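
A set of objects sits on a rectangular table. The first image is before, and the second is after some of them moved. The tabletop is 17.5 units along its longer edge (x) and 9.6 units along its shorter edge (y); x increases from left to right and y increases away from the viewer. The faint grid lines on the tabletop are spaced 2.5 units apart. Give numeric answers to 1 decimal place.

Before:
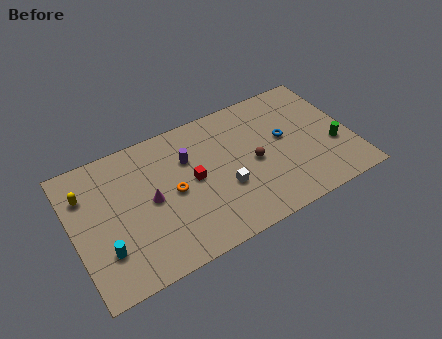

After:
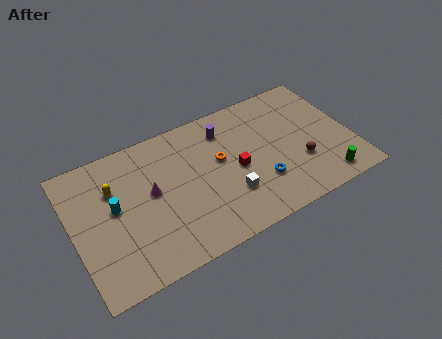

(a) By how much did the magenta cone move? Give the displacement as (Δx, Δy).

(0.1, 0.5)

The magenta cone was at about (4.8, 4.8) and moved to about (4.9, 5.3).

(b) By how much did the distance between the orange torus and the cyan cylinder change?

+1.8

Before: roughly 4.9 units apart; after: 6.7. That's 1.8 units further apart.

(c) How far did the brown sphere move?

3.1

The brown sphere moved from about (11.3, 4.5) to (14.1, 3.2), a distance of √(2.8² + 1.3²) ≈ 3.1.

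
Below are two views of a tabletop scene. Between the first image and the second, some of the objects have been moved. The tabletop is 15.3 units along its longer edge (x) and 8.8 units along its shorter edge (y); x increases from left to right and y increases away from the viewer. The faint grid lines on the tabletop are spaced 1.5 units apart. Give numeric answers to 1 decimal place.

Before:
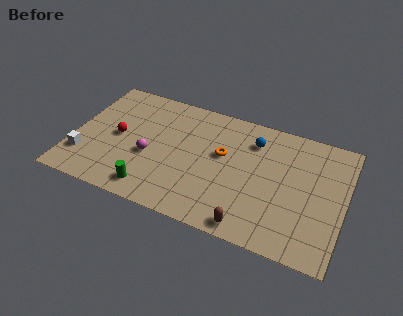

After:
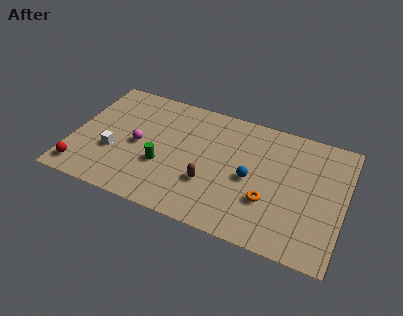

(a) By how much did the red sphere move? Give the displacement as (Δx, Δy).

(-1.7, -3.1)

The red sphere started near (2.5, 4.4) and ended near (0.8, 1.3).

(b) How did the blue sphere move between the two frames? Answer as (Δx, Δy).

(0.1, -2.7)

The blue sphere started near (10.0, 6.8) and ended near (10.1, 4.1).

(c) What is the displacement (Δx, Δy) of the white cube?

(1.6, 0.9)

The white cube started near (0.8, 2.3) and ended near (2.4, 3.2).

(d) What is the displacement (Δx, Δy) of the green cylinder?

(0.4, 1.9)

The green cylinder was at about (4.8, 1.3) and moved to about (5.2, 3.2).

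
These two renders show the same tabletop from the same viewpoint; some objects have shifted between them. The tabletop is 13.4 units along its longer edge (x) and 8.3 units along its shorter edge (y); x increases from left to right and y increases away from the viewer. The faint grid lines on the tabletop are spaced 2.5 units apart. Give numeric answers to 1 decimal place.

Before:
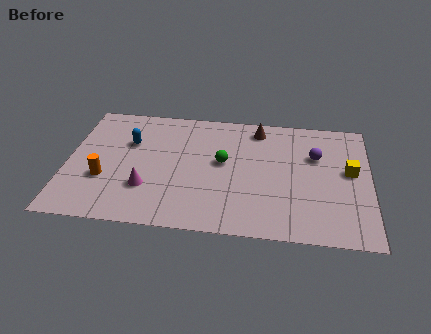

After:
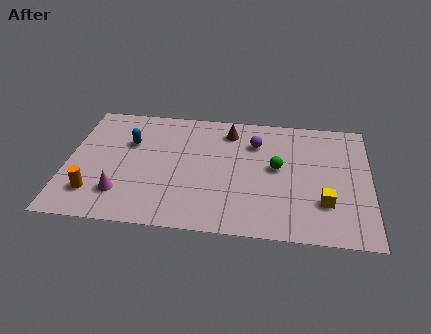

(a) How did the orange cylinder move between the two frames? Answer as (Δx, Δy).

(-0.4, -1.0)

From the two frames, the orange cylinder sits at roughly (1.7, 2.9) before and (1.3, 1.9) after.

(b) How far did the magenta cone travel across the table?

1.2

From (3.6, 2.5) to (2.5, 2.0), the magenta cone covered √(1.1² + 0.5²) ≈ 1.2 units.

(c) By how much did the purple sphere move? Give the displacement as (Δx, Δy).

(-2.7, 0.6)

The purple sphere was at about (11.0, 5.5) and moved to about (8.3, 6.1).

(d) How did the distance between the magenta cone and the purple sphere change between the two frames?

-0.9

They were about 8.0 units apart before and 7.1 after — 0.9 units closer together.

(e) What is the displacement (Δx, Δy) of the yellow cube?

(-1.1, -2.2)

The yellow cube was at about (12.5, 4.6) and moved to about (11.4, 2.4).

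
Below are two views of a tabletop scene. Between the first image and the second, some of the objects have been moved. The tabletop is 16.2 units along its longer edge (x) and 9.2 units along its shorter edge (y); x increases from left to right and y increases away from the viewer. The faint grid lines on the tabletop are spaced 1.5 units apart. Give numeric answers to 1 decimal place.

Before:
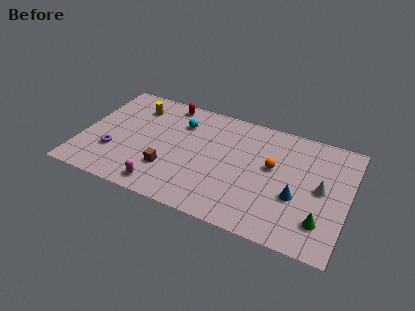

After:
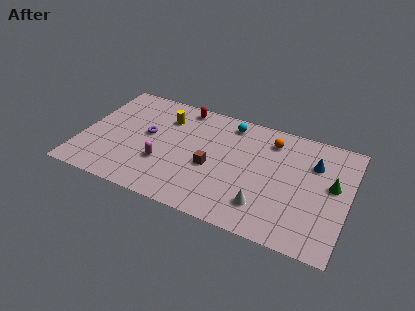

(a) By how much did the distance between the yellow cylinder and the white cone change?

-3.8

The distance was about 12.0 in the first image and 8.2 in the second, so they moved 3.8 units closer together.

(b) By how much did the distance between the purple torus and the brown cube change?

+0.9

The distance was about 3.4 in the first image and 4.3 in the second, so they moved 0.9 units further apart.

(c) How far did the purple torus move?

2.8

The purple torus moved from about (2.1, 2.9) to (3.9, 5.1), a distance of √(1.8² + 2.2²) ≈ 2.8.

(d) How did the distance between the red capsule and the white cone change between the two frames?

-2.1

They were about 10.4 units apart before and 8.3 after — 2.1 units closer together.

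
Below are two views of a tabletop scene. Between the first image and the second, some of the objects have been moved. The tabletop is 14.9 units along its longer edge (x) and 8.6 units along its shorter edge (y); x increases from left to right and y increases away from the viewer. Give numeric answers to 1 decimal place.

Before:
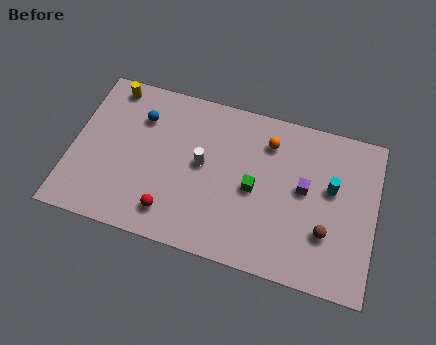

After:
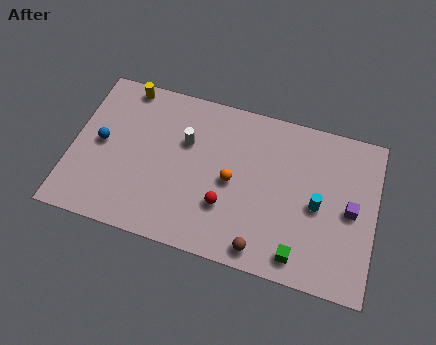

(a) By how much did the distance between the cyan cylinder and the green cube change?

-1.0

They were about 3.9 units apart before and 2.9 after — 1.0 units closer together.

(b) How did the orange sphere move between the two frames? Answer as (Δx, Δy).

(-1.6, -2.6)

The orange sphere started near (9.5, 6.7) and ended near (7.9, 4.1).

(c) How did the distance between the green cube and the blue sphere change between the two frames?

+4.3

Before: roughly 6.2 units apart; after: 10.5. That's 4.3 units further apart.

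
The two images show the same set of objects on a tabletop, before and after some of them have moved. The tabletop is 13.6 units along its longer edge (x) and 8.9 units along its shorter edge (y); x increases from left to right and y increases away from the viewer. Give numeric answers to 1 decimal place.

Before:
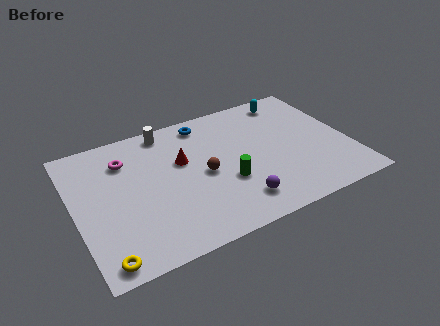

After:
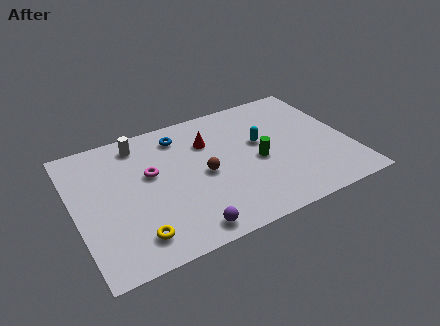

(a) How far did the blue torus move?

1.4

The blue torus was near (6.8, 7.7) before and (5.5, 7.3) after, so it travelled √(1.3² + 0.4²) ≈ 1.4 units.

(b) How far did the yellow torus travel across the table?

1.7

The yellow torus moved from about (1.0, 0.9) to (2.6, 1.6), a distance of √(1.6² + 0.7²) ≈ 1.7.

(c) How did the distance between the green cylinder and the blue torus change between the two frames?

+0.3

Before: roughly 4.5 units apart; after: 4.8. That's 0.3 units further apart.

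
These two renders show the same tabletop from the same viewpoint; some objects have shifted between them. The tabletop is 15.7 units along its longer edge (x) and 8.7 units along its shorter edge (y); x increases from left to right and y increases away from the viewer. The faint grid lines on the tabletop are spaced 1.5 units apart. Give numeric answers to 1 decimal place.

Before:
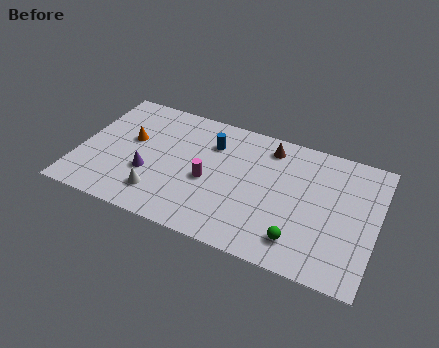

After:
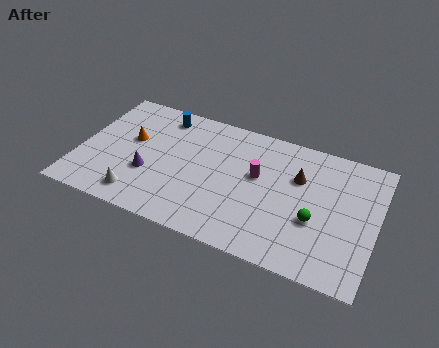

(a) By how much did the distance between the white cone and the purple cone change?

+0.3

Before: roughly 1.4 units apart; after: 1.7. That's 0.3 units further apart.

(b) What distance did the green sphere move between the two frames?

1.7

From (11.9, 1.7) to (12.6, 3.3), the green sphere covered √(0.7² + 1.6²) ≈ 1.7 units.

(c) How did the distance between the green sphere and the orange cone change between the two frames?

+0.3

Before: roughly 9.9 units apart; after: 10.2. That's 0.3 units further apart.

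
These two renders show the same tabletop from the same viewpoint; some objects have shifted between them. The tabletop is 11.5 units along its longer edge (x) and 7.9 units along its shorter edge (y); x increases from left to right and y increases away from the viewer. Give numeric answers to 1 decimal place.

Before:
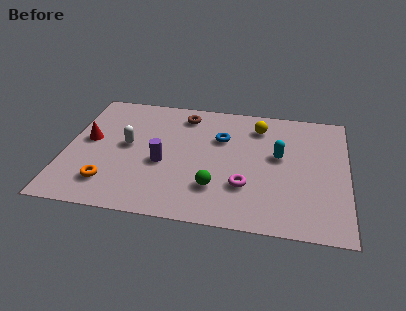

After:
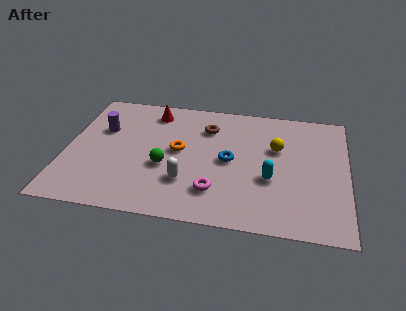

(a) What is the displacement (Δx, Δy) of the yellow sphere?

(0.8, -1.3)

The yellow sphere started near (7.8, 6.3) and ended near (8.6, 5.0).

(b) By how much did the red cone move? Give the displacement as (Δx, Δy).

(2.5, 2.3)

The red cone started near (0.9, 4.3) and ended near (3.4, 6.6).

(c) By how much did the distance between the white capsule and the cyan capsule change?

-2.7

The distance was about 6.2 in the first image and 3.5 in the second, so they moved 2.7 units closer together.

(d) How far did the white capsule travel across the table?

3.1

From (2.5, 4.2) to (5.0, 2.3), the white capsule covered √(2.5² + 1.9²) ≈ 3.1 units.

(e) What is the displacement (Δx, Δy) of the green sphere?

(-2.1, 1.0)

From the two frames, the green sphere sits at roughly (6.2, 2.1) before and (4.1, 3.1) after.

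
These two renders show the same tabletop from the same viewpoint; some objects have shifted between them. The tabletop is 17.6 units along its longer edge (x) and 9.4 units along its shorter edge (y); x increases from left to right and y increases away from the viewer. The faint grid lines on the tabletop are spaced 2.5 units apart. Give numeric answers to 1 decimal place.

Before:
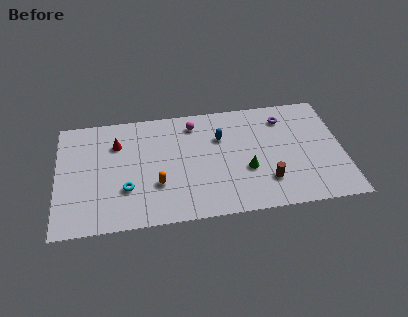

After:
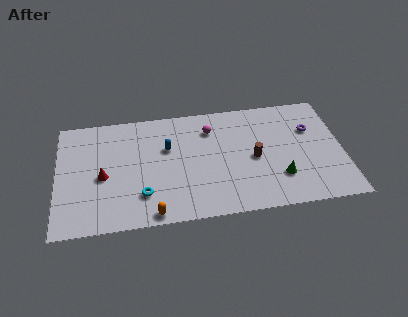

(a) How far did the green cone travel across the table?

2.2

From (11.6, 3.5) to (13.6, 2.6), the green cone covered √(2.0² + 0.9²) ≈ 2.2 units.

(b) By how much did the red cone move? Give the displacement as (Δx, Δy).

(-0.9, -2.6)

The red cone started near (3.7, 6.8) and ended near (2.8, 4.2).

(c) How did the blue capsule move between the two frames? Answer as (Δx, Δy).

(-3.3, -0.4)

The blue capsule was at about (10.1, 6.4) and moved to about (6.8, 6.0).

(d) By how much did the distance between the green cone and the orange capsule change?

+2.5

The distance was about 5.5 in the first image and 8.0 in the second, so they moved 2.5 units further apart.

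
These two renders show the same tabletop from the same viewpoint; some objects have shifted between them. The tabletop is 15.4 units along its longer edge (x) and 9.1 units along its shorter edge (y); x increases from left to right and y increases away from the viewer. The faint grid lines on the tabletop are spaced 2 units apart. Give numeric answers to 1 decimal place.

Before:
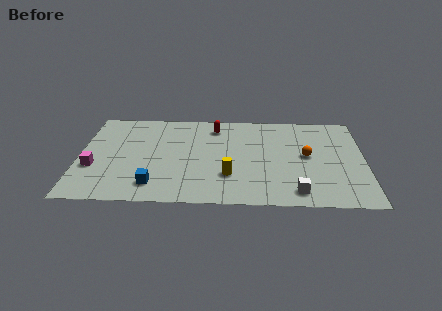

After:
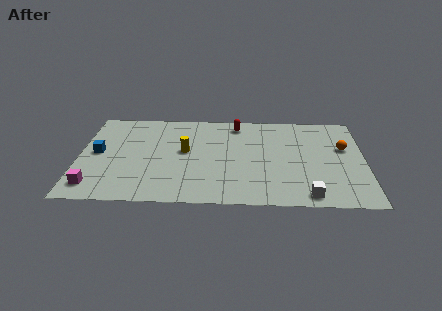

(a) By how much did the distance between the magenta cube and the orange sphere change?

+2.4

They were about 11.6 units apart before and 14.0 after — 2.4 units further apart.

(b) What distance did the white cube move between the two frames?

0.7

The white cube moved from about (11.7, 1.3) to (12.3, 1.0), a distance of √(0.6² + 0.3²) ≈ 0.7.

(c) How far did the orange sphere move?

2.2

The orange sphere moved from about (12.3, 4.8) to (14.3, 5.6), a distance of √(2.0² + 0.8²) ≈ 2.2.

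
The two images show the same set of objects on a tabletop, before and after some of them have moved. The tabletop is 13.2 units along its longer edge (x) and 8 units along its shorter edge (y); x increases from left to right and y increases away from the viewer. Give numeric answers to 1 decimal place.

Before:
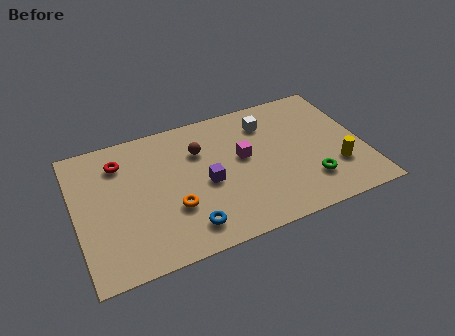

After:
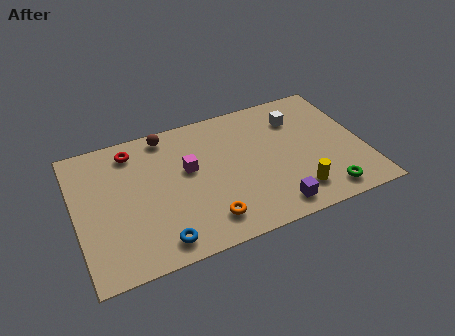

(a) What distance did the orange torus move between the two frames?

1.8

The orange torus was near (4.3, 2.7) before and (5.7, 1.5) after, so it travelled √(1.4² + 1.2²) ≈ 1.8 units.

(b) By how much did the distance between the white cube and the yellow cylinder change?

-0.3

Before: roughly 4.7 units apart; after: 4.4. That's 0.3 units closer together.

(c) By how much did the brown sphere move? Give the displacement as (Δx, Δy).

(-1.4, 1.5)

The brown sphere started near (5.8, 5.6) and ended near (4.4, 7.1).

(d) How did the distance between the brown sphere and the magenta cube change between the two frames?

+0.3

Before: roughly 2.2 units apart; after: 2.5. That's 0.3 units further apart.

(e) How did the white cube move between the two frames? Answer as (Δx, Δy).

(1.4, -0.2)

The white cube started near (9.0, 6.2) and ended near (10.4, 6.0).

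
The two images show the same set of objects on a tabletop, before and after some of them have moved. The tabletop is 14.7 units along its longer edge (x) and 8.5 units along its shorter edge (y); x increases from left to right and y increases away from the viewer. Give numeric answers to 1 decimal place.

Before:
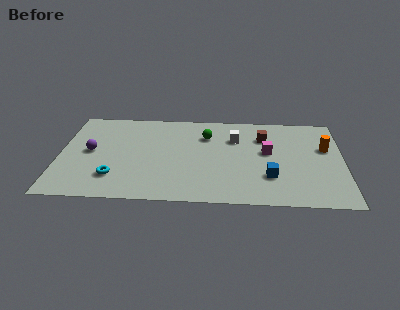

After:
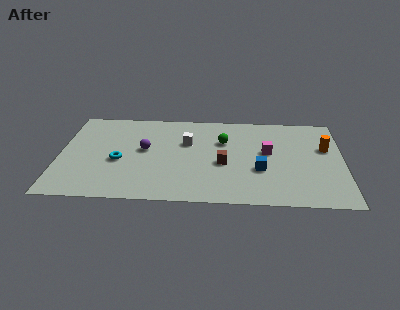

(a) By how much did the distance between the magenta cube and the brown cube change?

+1.2

They were about 1.4 units apart before and 2.6 after — 1.2 units further apart.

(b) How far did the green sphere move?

1.0

From (7.6, 6.2) to (8.5, 5.7), the green sphere covered √(0.9² + 0.5²) ≈ 1.0 units.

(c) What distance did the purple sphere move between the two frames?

2.8

From (1.6, 4.4) to (4.4, 4.7), the purple sphere covered √(2.8² + 0.3²) ≈ 2.8 units.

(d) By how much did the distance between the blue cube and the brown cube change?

-1.7

Before: roughly 3.7 units apart; after: 2.0. That's 1.7 units closer together.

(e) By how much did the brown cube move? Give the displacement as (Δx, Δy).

(-2.1, -2.6)

The brown cube started near (10.6, 6.2) and ended near (8.5, 3.6).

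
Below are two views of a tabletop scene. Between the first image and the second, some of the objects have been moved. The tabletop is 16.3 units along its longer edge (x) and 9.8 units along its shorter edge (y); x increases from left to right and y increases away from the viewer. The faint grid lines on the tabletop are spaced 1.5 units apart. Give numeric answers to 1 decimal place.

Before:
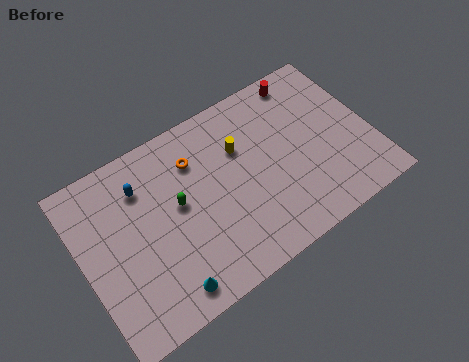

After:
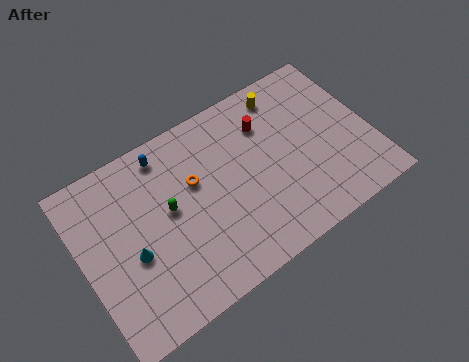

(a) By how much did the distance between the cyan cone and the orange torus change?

-2.2

The distance was about 6.6 in the first image and 4.4 in the second, so they moved 2.2 units closer together.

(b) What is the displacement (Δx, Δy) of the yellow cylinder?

(2.9, 1.8)

The yellow cylinder started near (9.2, 6.6) and ended near (12.1, 8.4).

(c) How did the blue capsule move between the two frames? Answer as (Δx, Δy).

(1.5, 1.1)

From the two frames, the blue capsule sits at roughly (3.7, 7.4) before and (5.2, 8.5) after.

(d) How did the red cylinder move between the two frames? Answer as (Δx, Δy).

(-2.5, -1.5)

The red cylinder started near (13.3, 8.7) and ended near (10.8, 7.2).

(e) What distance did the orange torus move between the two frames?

1.2

The orange torus was near (6.7, 7.3) before and (6.5, 6.1) after, so it travelled √(0.2² + 1.2²) ≈ 1.2 units.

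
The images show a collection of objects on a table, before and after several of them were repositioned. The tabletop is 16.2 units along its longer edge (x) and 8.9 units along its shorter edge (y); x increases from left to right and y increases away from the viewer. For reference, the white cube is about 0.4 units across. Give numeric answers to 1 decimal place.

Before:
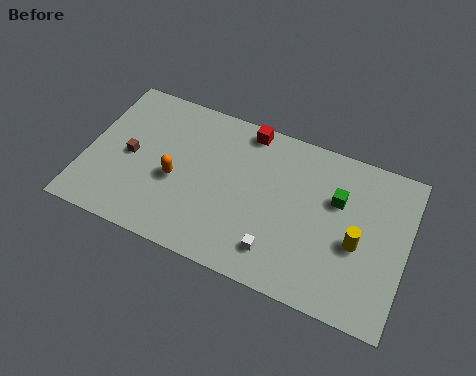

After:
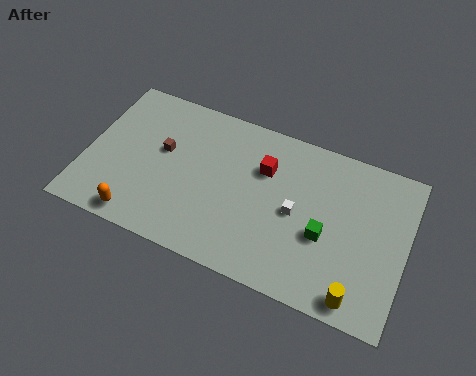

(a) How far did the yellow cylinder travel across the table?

2.8

The yellow cylinder moved from about (13.8, 3.8) to (14.1, 1.0), a distance of √(0.3² + 2.8²) ≈ 2.8.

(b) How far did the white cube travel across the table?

2.6

From (10.0, 1.8) to (10.7, 4.3), the white cube covered √(0.7² + 2.5²) ≈ 2.6 units.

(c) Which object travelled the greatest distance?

the orange capsule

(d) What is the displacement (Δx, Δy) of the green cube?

(-0.4, -2.2)

From the two frames, the green cube sits at roughly (12.6, 5.8) before and (12.2, 3.6) after.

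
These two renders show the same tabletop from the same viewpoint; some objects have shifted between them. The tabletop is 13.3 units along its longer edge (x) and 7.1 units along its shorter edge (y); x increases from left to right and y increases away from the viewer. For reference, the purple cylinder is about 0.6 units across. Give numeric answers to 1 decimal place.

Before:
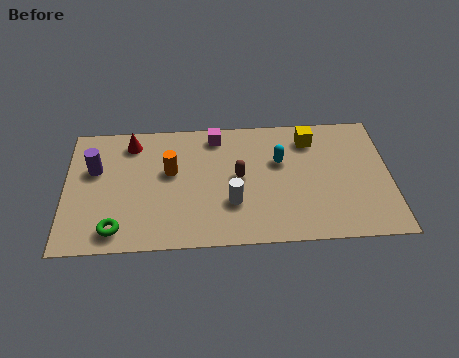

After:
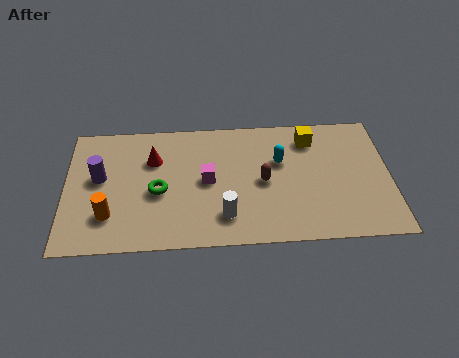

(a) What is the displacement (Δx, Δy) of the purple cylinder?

(0.2, -0.5)

From the two frames, the purple cylinder sits at roughly (1.2, 4.5) before and (1.4, 4.0) after.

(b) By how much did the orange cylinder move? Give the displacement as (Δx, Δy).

(-2.5, -2.3)

The orange cylinder started near (4.3, 4.2) and ended near (1.8, 1.9).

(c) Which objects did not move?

the cyan capsule and the yellow cube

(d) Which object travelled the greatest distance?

the orange cylinder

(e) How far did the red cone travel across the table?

1.3

From (2.7, 5.9) to (3.6, 4.9), the red cone covered √(0.9² + 1.0²) ≈ 1.3 units.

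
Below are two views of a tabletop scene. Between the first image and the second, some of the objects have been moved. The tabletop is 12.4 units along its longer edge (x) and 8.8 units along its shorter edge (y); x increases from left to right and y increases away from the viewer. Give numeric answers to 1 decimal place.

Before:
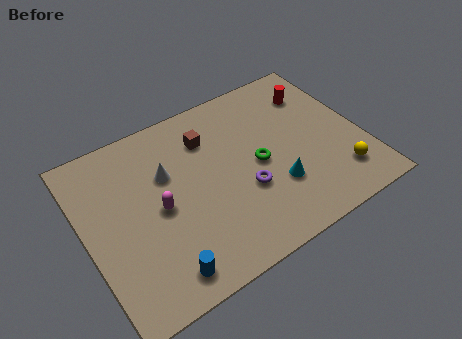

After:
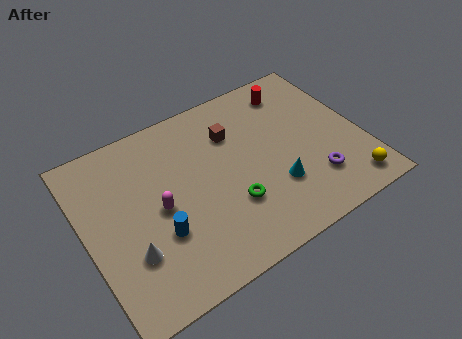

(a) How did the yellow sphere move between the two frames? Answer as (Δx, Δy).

(0.3, -0.7)

The yellow sphere started near (11.0, 1.9) and ended near (11.3, 1.2).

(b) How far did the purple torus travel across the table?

3.2

The purple torus was near (6.9, 3.2) before and (9.9, 2.2) after, so it travelled √(3.0² + 1.0²) ≈ 3.2 units.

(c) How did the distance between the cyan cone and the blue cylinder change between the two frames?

-0.4

The distance was about 5.6 in the first image and 5.2 in the second, so they moved 0.4 units closer together.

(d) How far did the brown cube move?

1.1

From (5.8, 6.6) to (6.9, 6.3), the brown cube covered √(1.1² + 0.3²) ≈ 1.1 units.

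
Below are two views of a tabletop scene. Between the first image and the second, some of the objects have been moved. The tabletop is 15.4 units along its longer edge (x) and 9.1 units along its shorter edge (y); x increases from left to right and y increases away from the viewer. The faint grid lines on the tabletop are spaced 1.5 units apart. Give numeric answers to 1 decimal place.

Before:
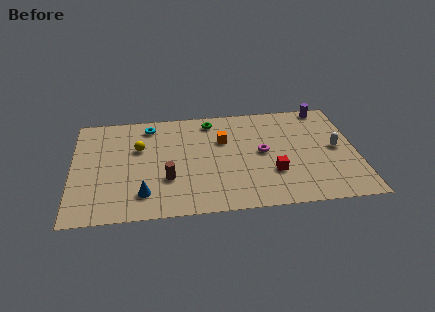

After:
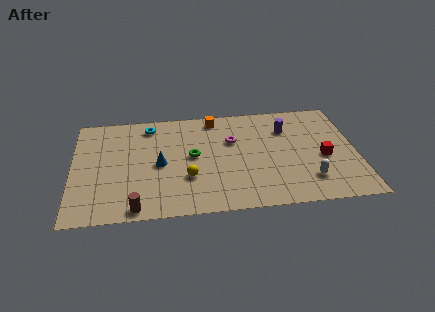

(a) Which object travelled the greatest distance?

the yellow sphere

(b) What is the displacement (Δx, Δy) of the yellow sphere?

(2.6, -2.8)

The yellow sphere started near (3.6, 5.8) and ended near (6.2, 3.0).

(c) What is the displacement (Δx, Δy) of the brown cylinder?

(-1.7, -2.2)

From the two frames, the brown cylinder sits at roughly (5.1, 3.0) before and (3.4, 0.8) after.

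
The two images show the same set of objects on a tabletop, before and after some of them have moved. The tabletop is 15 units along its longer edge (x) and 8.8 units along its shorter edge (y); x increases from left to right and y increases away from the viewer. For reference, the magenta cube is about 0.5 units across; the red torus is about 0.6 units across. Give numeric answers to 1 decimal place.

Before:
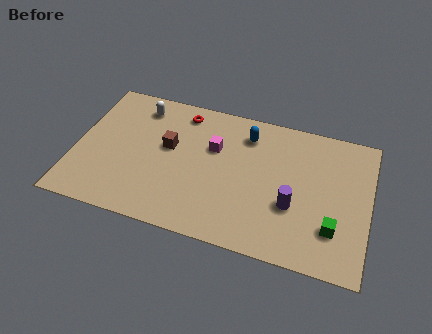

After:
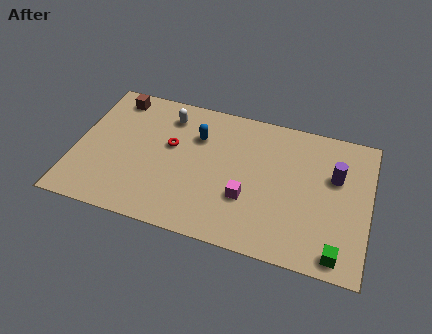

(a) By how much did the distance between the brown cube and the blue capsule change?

+0.3

The distance was about 4.3 in the first image and 4.6 in the second, so they moved 0.3 units further apart.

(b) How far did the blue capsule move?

2.6

From (8.6, 7.0) to (6.1, 6.2), the blue capsule covered √(2.5² + 0.8²) ≈ 2.6 units.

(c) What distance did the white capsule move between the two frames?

1.5

The white capsule moved from about (3.0, 7.3) to (4.5, 7.1), a distance of √(1.5² + 0.2²) ≈ 1.5.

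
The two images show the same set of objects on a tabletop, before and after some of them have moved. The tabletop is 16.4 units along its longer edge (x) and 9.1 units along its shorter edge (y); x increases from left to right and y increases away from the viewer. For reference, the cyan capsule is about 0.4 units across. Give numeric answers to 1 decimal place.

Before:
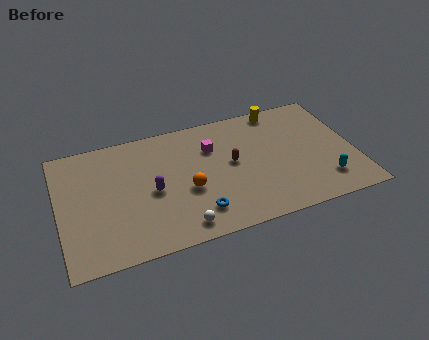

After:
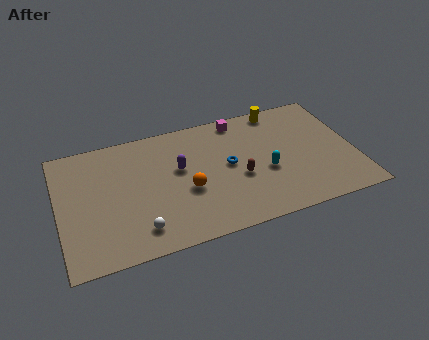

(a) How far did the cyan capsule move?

3.5

From (14.5, 2.0) to (11.4, 3.7), the cyan capsule covered √(3.1² + 1.7²) ≈ 3.5 units.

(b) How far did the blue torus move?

3.5

The blue torus moved from about (7.4, 1.9) to (9.4, 4.8), a distance of √(2.0² + 2.9²) ≈ 3.5.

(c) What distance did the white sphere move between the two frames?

2.3

The white sphere moved from about (6.4, 1.2) to (4.2, 1.7), a distance of √(2.2² + 0.5²) ≈ 2.3.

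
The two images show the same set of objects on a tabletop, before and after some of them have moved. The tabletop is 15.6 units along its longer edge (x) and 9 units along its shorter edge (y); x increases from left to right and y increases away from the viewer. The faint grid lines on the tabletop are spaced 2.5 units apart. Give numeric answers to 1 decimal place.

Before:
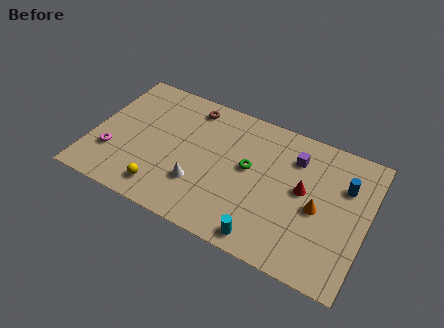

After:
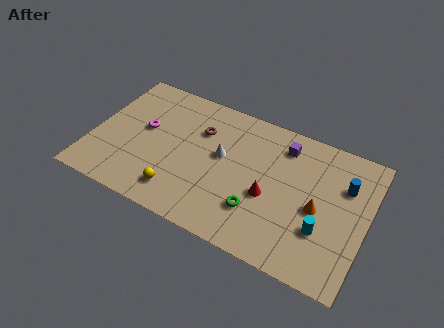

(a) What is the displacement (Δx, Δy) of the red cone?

(-1.8, -1.2)

From the two frames, the red cone sits at roughly (12.0, 4.9) before and (10.2, 3.7) after.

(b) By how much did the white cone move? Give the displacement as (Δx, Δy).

(1.0, 2.4)

From the two frames, the white cone sits at roughly (6.3, 2.7) before and (7.3, 5.1) after.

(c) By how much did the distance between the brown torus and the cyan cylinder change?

-0.3

They were about 8.4 units apart before and 8.1 after — 0.3 units closer together.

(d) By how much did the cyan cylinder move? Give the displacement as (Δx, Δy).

(3.0, 1.9)

From the two frames, the cyan cylinder sits at roughly (10.3, 1.0) before and (13.3, 2.9) after.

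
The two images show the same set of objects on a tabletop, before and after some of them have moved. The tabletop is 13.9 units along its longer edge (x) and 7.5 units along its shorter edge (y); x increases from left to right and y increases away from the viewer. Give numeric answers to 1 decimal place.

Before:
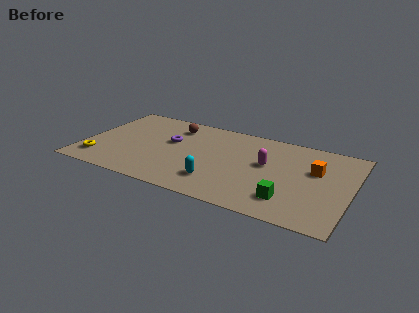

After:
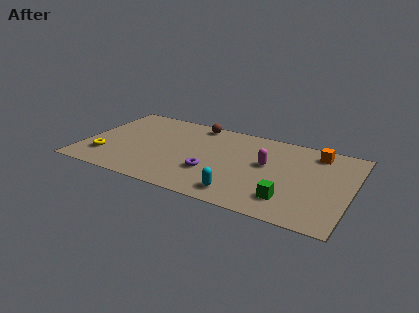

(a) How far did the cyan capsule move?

1.4

The cyan capsule moved from about (7.2, 1.8) to (8.5, 1.2), a distance of √(1.3² + 0.6²) ≈ 1.4.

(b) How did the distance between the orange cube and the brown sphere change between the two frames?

-1.3

Before: roughly 7.7 units apart; after: 6.4. That's 1.3 units closer together.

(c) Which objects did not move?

the magenta capsule and the green cube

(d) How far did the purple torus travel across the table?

3.1

The purple torus was near (4.4, 4.5) before and (6.8, 2.5) after, so it travelled √(2.4² + 2.0²) ≈ 3.1 units.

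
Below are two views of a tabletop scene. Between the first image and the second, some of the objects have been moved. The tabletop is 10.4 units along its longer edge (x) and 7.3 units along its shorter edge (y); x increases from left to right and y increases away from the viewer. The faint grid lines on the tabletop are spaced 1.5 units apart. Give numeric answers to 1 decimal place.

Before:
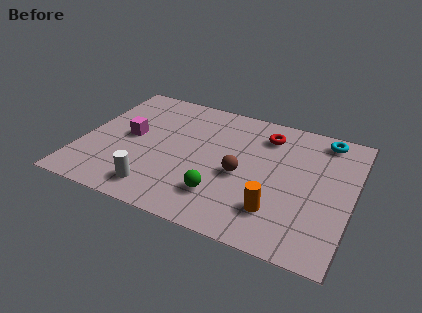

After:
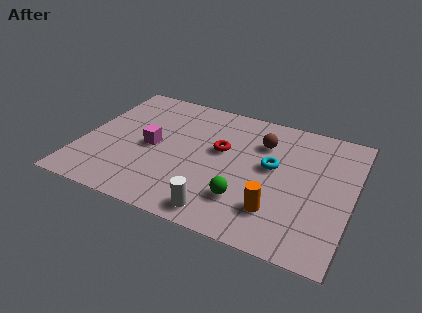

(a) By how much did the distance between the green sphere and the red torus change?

-1.5

They were about 4.2 units apart before and 2.7 after — 1.5 units closer together.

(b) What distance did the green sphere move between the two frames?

0.9

The green sphere moved from about (5.6, 1.8) to (6.5, 1.9), a distance of √(0.9² + 0.1²) ≈ 0.9.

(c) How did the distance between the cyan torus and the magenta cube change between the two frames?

-3.1

Before: roughly 7.7 units apart; after: 4.6. That's 3.1 units closer together.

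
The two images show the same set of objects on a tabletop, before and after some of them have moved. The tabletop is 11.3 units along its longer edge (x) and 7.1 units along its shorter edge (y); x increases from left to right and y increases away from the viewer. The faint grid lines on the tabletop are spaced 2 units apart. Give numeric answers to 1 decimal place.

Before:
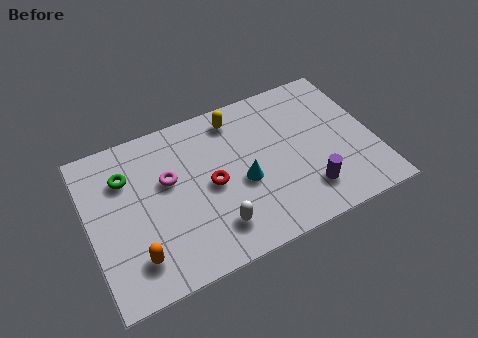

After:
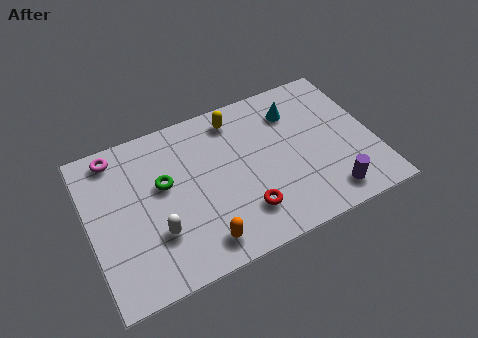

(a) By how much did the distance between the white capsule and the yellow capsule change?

+0.5

The distance was about 4.7 in the first image and 5.2 in the second, so they moved 0.5 units further apart.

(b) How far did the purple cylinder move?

0.9

The purple cylinder moved from about (8.4, 1.6) to (9.2, 1.1), a distance of √(0.8² + 0.5²) ≈ 0.9.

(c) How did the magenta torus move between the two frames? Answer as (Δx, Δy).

(-1.9, 1.9)

The magenta torus was at about (3.2, 4.3) and moved to about (1.3, 6.2).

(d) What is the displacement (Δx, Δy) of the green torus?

(1.4, -0.9)

The green torus started near (1.6, 5.1) and ended near (3.0, 4.2).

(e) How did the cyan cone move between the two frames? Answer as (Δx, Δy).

(2.4, 2.4)

From the two frames, the cyan cone sits at roughly (6.0, 3.0) before and (8.4, 5.4) after.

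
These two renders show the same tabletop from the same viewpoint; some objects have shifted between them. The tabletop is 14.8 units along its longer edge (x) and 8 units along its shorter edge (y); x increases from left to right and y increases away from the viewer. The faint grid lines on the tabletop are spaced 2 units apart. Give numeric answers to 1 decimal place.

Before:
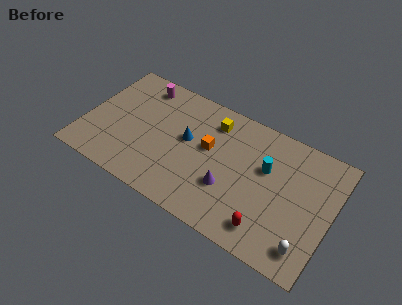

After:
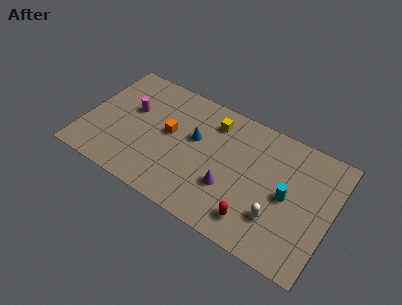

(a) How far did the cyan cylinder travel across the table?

1.8

The cyan cylinder was near (10.8, 5.0) before and (12.2, 3.9) after, so it travelled √(1.4² + 1.1²) ≈ 1.8 units.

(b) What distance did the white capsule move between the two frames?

2.1

From (13.7, 1.4) to (11.8, 2.3), the white capsule covered √(1.9² + 0.9²) ≈ 2.1 units.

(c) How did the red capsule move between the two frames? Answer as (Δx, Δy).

(-0.8, 0.1)

The red capsule started near (11.4, 1.4) and ended near (10.6, 1.5).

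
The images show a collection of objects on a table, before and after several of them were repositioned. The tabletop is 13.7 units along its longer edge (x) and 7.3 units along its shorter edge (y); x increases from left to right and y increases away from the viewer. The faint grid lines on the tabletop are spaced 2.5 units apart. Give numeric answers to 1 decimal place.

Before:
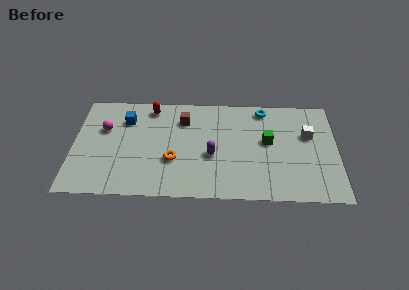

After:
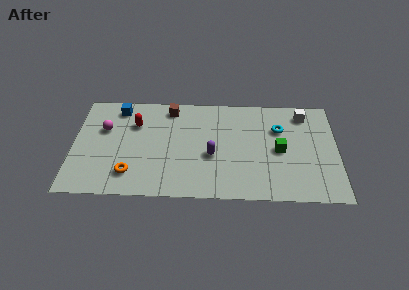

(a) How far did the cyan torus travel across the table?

1.6

The cyan torus was near (9.9, 6.4) before and (10.7, 5.0) after, so it travelled √(0.8² + 1.4²) ≈ 1.6 units.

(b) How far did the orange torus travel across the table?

2.4

From (5.2, 2.6) to (3.0, 1.6), the orange torus covered √(2.2² + 1.0²) ≈ 2.4 units.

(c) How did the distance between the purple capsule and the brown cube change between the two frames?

+1.1

The distance was about 2.9 in the first image and 4.0 in the second, so they moved 1.1 units further apart.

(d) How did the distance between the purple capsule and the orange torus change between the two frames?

+2.4

The distance was about 2.0 in the first image and 4.4 in the second, so they moved 2.4 units further apart.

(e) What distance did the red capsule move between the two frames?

1.4

From (4.0, 6.3) to (3.2, 5.1), the red capsule covered √(0.8² + 1.2²) ≈ 1.4 units.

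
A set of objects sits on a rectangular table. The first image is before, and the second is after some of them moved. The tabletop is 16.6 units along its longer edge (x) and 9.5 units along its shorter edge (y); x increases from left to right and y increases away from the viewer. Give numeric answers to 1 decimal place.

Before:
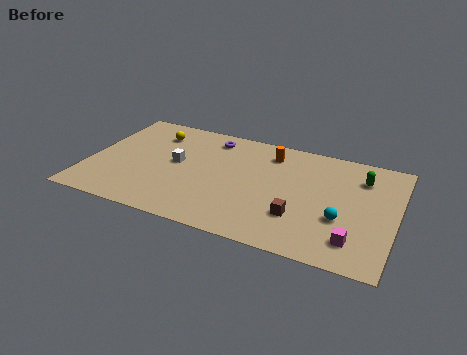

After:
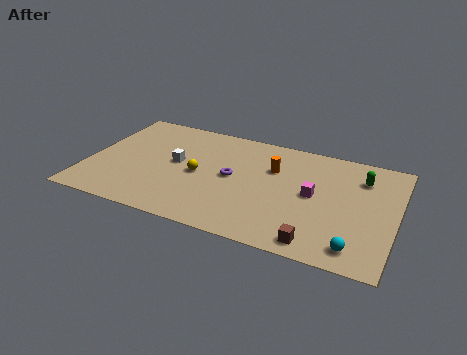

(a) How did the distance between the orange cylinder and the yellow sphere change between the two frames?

-2.1

Before: roughly 6.4 units apart; after: 4.3. That's 2.1 units closer together.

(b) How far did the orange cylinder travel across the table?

1.3

From (9.6, 7.7) to (9.9, 6.4), the orange cylinder covered √(0.3² + 1.3²) ≈ 1.3 units.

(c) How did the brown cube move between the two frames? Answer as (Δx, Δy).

(1.1, -1.7)

The brown cube was at about (11.6, 2.8) and moved to about (12.7, 1.1).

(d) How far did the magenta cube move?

3.8

From (14.6, 1.9) to (12.2, 4.9), the magenta cube covered √(2.4² + 3.0²) ≈ 3.8 units.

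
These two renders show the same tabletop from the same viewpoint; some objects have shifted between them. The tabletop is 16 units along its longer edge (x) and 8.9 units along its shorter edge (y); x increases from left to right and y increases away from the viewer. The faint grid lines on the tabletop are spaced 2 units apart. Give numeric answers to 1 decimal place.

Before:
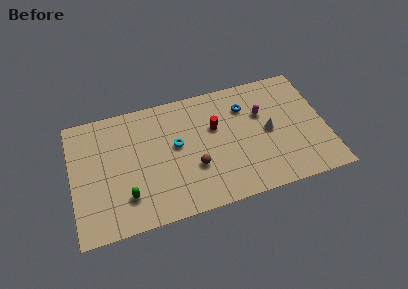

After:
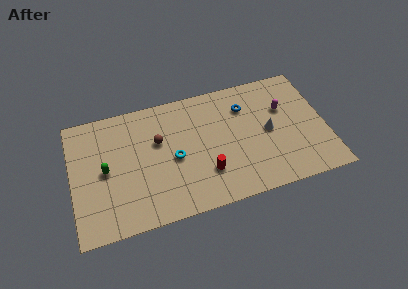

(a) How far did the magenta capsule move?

1.4

The magenta capsule moved from about (12.1, 5.8) to (13.5, 5.8), a distance of √(1.4² + 0.0²) ≈ 1.4.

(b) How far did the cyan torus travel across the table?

0.9

The cyan torus moved from about (6.6, 5.0) to (6.4, 4.1), a distance of √(0.2² + 0.9²) ≈ 0.9.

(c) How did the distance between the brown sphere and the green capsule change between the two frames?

-0.8

Before: roughly 4.4 units apart; after: 3.6. That's 0.8 units closer together.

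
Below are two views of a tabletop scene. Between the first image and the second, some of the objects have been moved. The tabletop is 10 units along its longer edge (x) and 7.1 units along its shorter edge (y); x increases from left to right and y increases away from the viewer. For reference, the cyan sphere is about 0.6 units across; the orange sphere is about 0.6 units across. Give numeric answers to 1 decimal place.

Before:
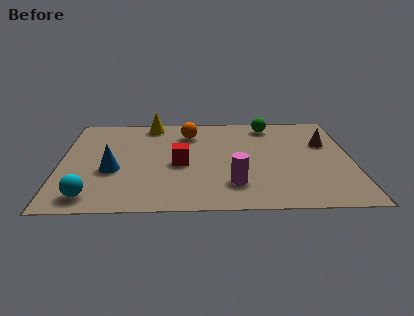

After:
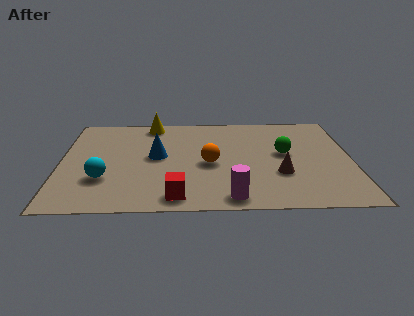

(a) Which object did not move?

the yellow cone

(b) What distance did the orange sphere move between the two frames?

2.4

The orange sphere was near (4.4, 5.5) before and (5.1, 3.2) after, so it travelled √(0.7² + 2.3²) ≈ 2.4 units.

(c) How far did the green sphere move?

2.3

The green sphere was near (7.2, 6.1) before and (7.7, 3.9) after, so it travelled √(0.5² + 2.2²) ≈ 2.3 units.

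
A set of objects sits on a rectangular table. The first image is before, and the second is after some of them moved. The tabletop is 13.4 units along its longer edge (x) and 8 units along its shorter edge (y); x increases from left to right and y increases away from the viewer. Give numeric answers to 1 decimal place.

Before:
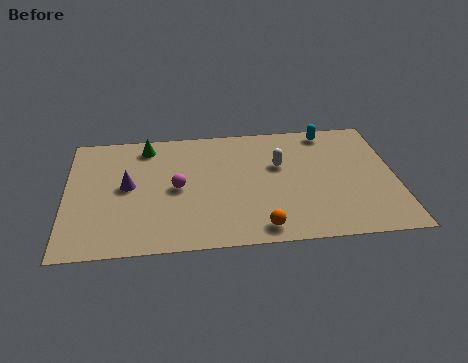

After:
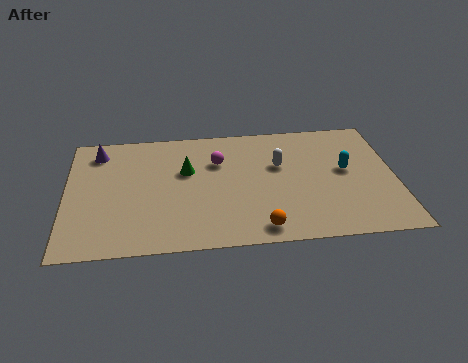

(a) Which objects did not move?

the white capsule and the orange sphere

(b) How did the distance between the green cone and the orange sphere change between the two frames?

-2.4

They were about 7.3 units apart before and 4.9 after — 2.4 units closer together.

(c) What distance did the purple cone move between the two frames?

2.7

The purple cone was near (2.5, 4.2) before and (1.3, 6.6) after, so it travelled √(1.2² + 2.4²) ≈ 2.7 units.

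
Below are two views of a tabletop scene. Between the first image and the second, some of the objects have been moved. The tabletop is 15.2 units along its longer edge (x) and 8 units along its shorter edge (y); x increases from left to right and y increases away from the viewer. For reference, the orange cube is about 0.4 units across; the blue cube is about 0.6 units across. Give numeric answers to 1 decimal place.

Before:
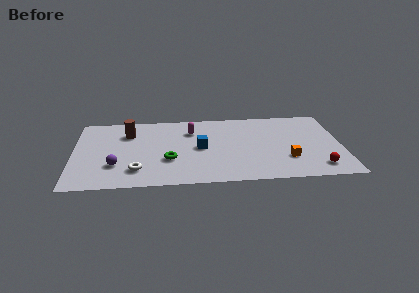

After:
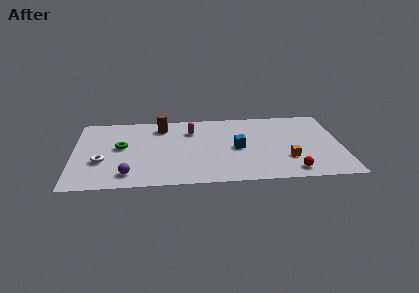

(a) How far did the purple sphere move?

1.2

From (2.4, 2.4) to (3.1, 1.4), the purple sphere covered √(0.7² + 1.0²) ≈ 1.2 units.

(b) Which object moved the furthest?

the green torus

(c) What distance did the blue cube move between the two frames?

2.1

The blue cube was near (7.2, 4.0) before and (9.3, 3.8) after, so it travelled √(2.1² + 0.2²) ≈ 2.1 units.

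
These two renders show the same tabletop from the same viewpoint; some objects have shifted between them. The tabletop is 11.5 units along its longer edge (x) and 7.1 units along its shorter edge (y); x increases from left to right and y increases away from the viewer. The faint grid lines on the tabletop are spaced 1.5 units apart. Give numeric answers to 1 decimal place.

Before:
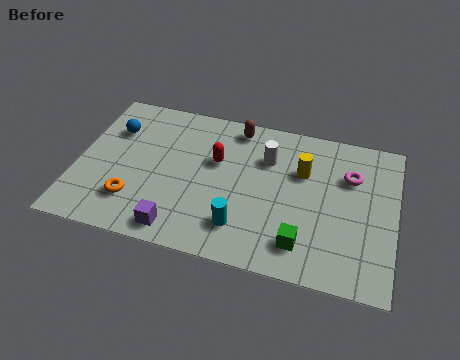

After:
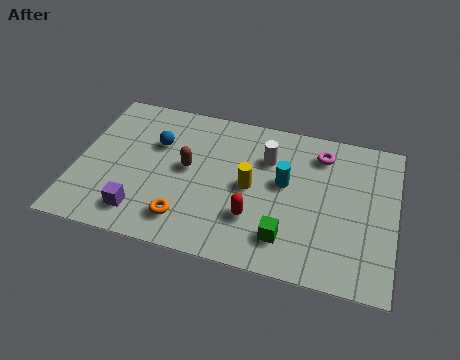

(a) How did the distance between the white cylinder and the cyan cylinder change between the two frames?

-2.3

They were about 3.5 units apart before and 1.2 after — 2.3 units closer together.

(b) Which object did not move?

the white cylinder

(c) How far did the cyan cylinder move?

2.8

From (6.1, 1.6) to (7.5, 4.0), the cyan cylinder covered √(1.4² + 2.4²) ≈ 2.8 units.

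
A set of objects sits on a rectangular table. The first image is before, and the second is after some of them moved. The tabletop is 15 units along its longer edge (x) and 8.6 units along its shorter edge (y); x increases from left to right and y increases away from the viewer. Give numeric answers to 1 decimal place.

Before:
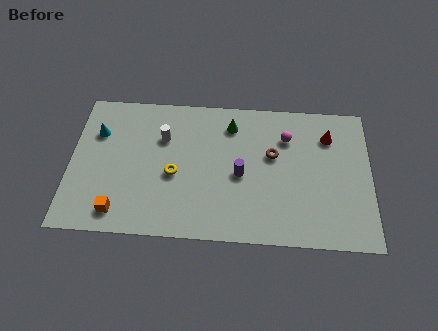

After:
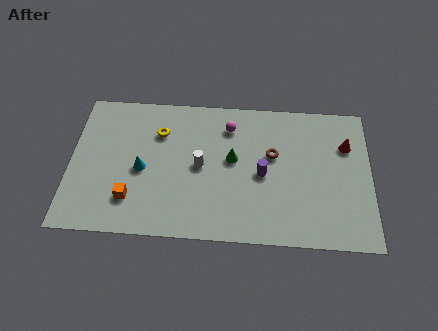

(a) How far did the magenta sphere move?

2.9

The magenta sphere moved from about (10.8, 6.3) to (7.9, 6.8), a distance of √(2.9² + 0.5²) ≈ 2.9.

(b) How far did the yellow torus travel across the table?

2.6

From (5.2, 3.7) to (4.4, 6.2), the yellow torus covered √(0.8² + 2.5²) ≈ 2.6 units.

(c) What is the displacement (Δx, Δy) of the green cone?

(0.1, -2.1)

The green cone started near (8.0, 6.9) and ended near (8.1, 4.8).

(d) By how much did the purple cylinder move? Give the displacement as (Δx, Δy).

(1.1, 0.1)

The purple cylinder started near (8.5, 3.9) and ended near (9.6, 4.0).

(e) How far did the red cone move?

1.0

From (12.9, 6.5) to (13.8, 6.0), the red cone covered √(0.9² + 0.5²) ≈ 1.0 units.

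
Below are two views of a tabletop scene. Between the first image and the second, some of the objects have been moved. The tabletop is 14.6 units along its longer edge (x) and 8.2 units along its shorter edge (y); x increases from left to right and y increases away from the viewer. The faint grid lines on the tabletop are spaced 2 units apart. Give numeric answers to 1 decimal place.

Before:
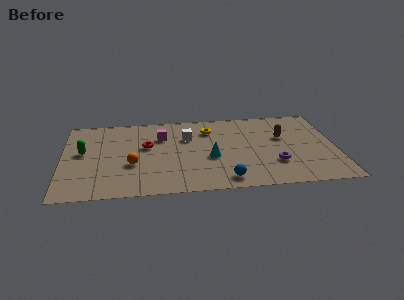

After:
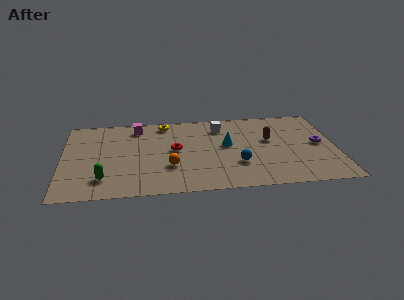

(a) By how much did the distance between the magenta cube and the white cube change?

+3.1

They were about 1.4 units apart before and 4.5 after — 3.1 units further apart.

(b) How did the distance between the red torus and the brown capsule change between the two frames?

-2.2

They were about 7.3 units apart before and 5.1 after — 2.2 units closer together.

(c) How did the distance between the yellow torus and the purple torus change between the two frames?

+3.6

The distance was about 5.1 in the first image and 8.7 in the second, so they moved 3.6 units further apart.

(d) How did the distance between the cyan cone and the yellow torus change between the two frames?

+1.3

Before: roughly 2.9 units apart; after: 4.2. That's 1.3 units further apart.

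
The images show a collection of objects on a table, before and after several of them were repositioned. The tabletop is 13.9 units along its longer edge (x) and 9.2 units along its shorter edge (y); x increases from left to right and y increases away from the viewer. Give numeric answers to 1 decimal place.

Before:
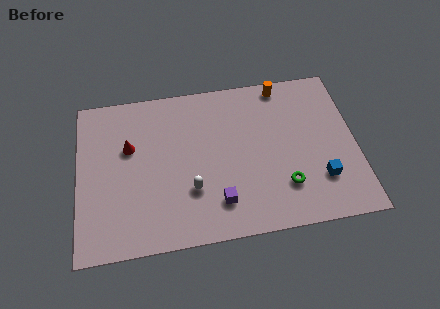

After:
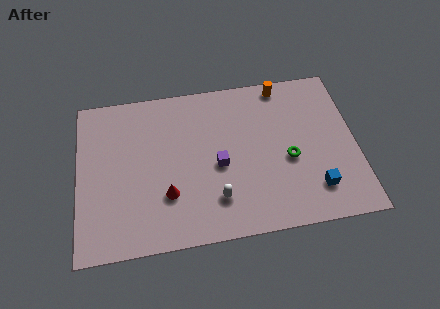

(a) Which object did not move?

the orange cylinder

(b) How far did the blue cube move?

0.6

From (12.0, 2.5) to (11.7, 2.0), the blue cube covered √(0.3² + 0.5²) ≈ 0.6 units.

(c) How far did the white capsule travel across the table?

1.4

From (5.6, 2.9) to (6.8, 2.2), the white capsule covered √(1.2² + 0.7²) ≈ 1.4 units.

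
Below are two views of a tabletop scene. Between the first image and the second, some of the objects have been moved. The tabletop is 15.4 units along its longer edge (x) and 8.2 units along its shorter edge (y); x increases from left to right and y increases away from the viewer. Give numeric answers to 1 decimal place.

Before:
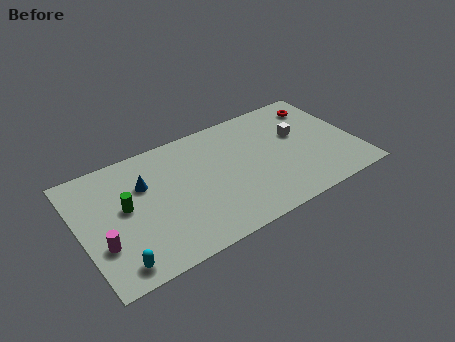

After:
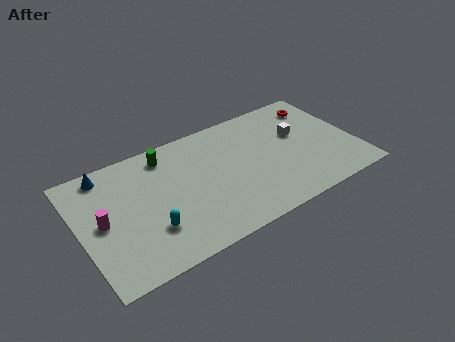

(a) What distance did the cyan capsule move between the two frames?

2.4

The cyan capsule moved from about (1.6, 1.1) to (3.6, 2.4), a distance of √(2.0² + 1.3²) ≈ 2.4.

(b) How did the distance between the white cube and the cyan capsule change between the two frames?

-2.3

They were about 11.5 units apart before and 9.2 after — 2.3 units closer together.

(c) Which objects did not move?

the white cube and the red torus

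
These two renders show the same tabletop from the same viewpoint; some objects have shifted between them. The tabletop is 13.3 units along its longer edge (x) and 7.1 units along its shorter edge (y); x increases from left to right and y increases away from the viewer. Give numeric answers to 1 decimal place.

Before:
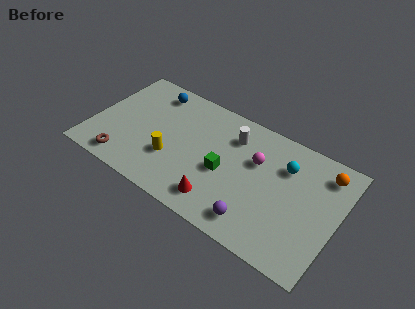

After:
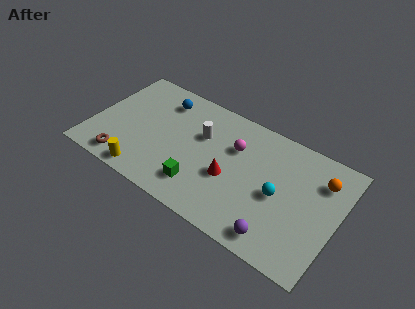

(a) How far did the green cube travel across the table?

1.9

The green cube moved from about (7.3, 3.1) to (6.2, 1.6), a distance of √(1.1² + 1.5²) ≈ 1.9.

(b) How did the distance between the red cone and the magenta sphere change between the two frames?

-1.7

Before: roughly 3.6 units apart; after: 1.9. That's 1.7 units closer together.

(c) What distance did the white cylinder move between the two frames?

1.8

The white cylinder was near (7.4, 5.4) before and (5.8, 4.6) after, so it travelled √(1.6² + 0.8²) ≈ 1.8 units.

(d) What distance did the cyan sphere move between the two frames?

1.8

The cyan sphere moved from about (10.3, 5.1) to (10.2, 3.3), a distance of √(0.1² + 1.8²) ≈ 1.8.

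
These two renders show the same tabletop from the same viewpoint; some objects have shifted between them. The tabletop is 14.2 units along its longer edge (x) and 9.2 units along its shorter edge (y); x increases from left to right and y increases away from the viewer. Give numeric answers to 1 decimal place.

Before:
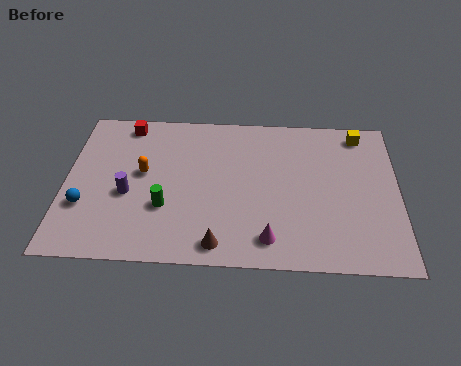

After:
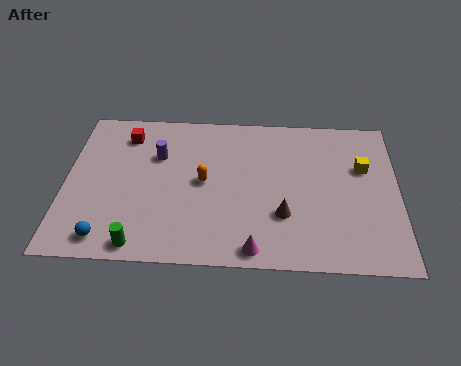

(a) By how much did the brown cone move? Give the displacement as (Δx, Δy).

(2.7, 1.8)

From the two frames, the brown cone sits at roughly (6.6, 1.1) before and (9.3, 2.9) after.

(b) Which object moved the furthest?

the brown cone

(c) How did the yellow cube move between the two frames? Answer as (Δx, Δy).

(0.1, -2.1)

The yellow cube started near (12.6, 8.0) and ended near (12.7, 5.9).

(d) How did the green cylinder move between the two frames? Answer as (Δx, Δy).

(-1.0, -2.2)

The green cylinder started near (4.3, 3.1) and ended near (3.3, 0.9).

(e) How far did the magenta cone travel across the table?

0.8

The magenta cone moved from about (8.7, 1.5) to (8.1, 0.9), a distance of √(0.6² + 0.6²) ≈ 0.8.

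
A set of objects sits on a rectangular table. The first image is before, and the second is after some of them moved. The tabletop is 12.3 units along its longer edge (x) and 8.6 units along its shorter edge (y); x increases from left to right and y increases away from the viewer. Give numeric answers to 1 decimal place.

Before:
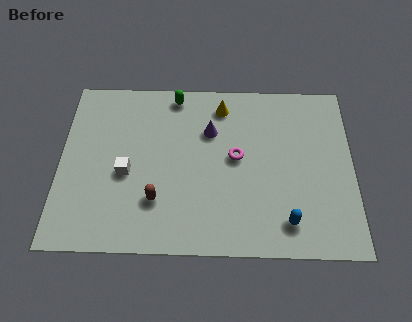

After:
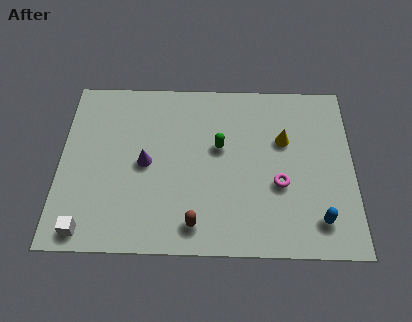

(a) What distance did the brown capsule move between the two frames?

1.9

The brown capsule was near (4.1, 2.4) before and (5.7, 1.3) after, so it travelled √(1.6² + 1.1²) ≈ 1.9 units.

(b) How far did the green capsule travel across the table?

3.2

The green capsule was near (4.8, 7.7) before and (6.7, 5.1) after, so it travelled √(1.9² + 2.6²) ≈ 3.2 units.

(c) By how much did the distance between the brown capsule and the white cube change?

+2.7

They were about 1.8 units apart before and 4.5 after — 2.7 units further apart.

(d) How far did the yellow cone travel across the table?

3.1

From (6.8, 7.2) to (9.4, 5.5), the yellow cone covered √(2.6² + 1.7²) ≈ 3.1 units.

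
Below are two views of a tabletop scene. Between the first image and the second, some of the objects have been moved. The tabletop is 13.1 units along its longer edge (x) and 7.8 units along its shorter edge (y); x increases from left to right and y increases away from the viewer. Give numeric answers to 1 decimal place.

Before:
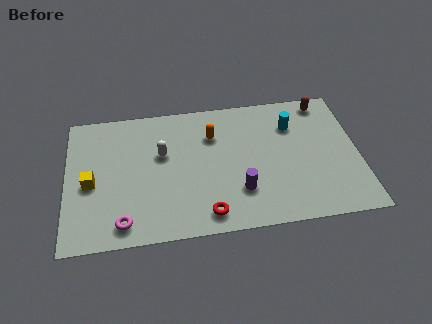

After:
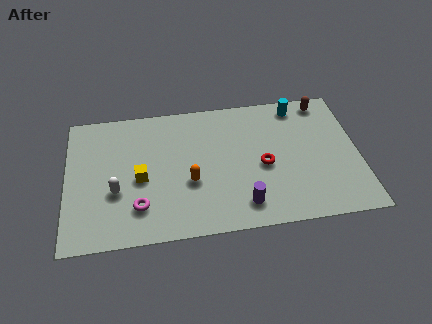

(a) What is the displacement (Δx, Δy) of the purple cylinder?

(0.1, -0.8)

The purple cylinder was at about (7.7, 2.2) and moved to about (7.8, 1.4).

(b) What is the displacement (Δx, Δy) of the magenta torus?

(0.7, 0.8)

The magenta torus was at about (2.5, 1.1) and moved to about (3.2, 1.9).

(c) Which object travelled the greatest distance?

the red torus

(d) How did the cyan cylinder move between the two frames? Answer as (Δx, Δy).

(0.3, 1.1)

From the two frames, the cyan cylinder sits at roughly (10.2, 5.7) before and (10.5, 6.8) after.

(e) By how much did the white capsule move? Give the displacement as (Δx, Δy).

(-2.1, -1.9)

The white capsule started near (4.3, 4.8) and ended near (2.2, 2.9).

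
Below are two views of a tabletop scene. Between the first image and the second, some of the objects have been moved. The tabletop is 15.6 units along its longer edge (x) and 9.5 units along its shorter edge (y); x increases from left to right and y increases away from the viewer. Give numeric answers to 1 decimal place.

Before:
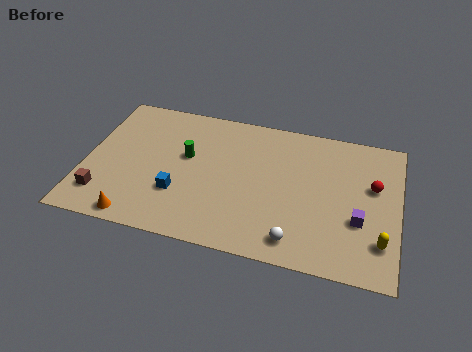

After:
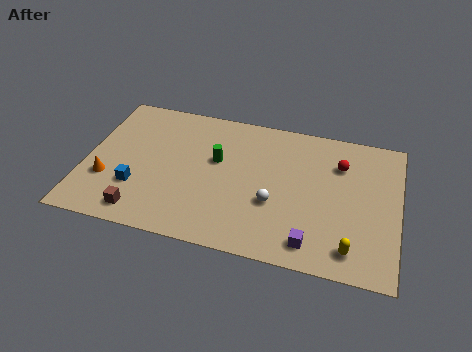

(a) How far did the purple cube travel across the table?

3.0

From (13.7, 3.4) to (11.5, 1.4), the purple cube covered √(2.2² + 2.0²) ≈ 3.0 units.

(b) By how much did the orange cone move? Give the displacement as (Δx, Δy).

(-1.7, 2.2)

From the two frames, the orange cone sits at roughly (2.9, 0.9) before and (1.2, 3.1) after.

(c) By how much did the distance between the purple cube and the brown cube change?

-4.3

Before: roughly 12.7 units apart; after: 8.4. That's 4.3 units closer together.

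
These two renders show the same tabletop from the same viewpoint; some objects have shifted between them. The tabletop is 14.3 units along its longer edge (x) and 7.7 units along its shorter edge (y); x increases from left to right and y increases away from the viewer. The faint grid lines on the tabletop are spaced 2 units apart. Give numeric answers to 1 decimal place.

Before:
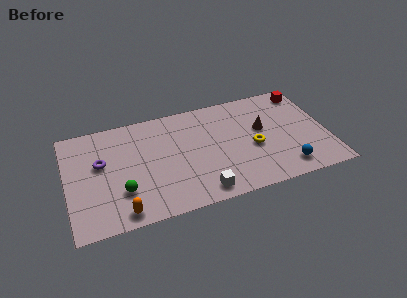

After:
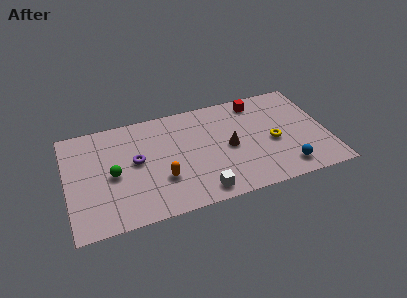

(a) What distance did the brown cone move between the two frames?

2.1

From (10.8, 4.5) to (8.9, 3.7), the brown cone covered √(1.9² + 0.8²) ≈ 2.1 units.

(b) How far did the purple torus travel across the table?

1.9

The purple torus was near (1.9, 4.6) before and (3.8, 4.2) after, so it travelled √(1.9² + 0.4²) ≈ 1.9 units.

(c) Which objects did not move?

the blue sphere and the white cube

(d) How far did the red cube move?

2.7

From (13.4, 6.6) to (10.7, 6.6), the red cube covered √(2.7² + 0.0²) ≈ 2.7 units.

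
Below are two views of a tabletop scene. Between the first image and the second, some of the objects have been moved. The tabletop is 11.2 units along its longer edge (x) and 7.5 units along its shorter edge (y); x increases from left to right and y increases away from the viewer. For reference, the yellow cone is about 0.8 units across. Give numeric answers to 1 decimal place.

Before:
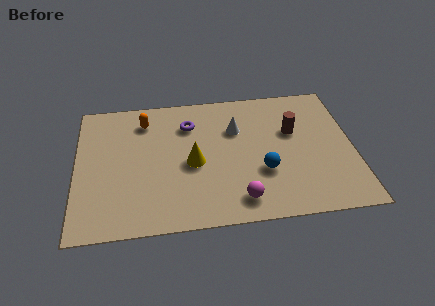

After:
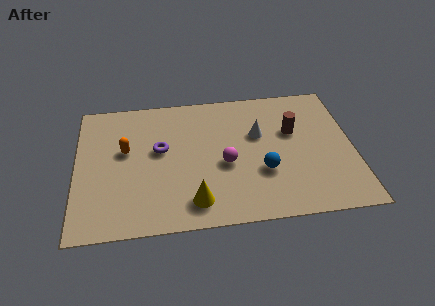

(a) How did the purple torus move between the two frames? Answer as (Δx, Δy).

(-1.2, -1.3)

The purple torus started near (4.6, 5.6) and ended near (3.4, 4.3).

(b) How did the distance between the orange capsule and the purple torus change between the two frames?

-0.4

Before: roughly 1.8 units apart; after: 1.4. That's 0.4 units closer together.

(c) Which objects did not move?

the brown cylinder and the blue sphere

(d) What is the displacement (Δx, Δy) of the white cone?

(0.9, -0.4)

The white cone was at about (6.5, 5.1) and moved to about (7.4, 4.7).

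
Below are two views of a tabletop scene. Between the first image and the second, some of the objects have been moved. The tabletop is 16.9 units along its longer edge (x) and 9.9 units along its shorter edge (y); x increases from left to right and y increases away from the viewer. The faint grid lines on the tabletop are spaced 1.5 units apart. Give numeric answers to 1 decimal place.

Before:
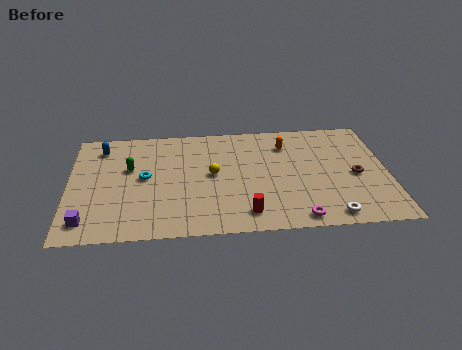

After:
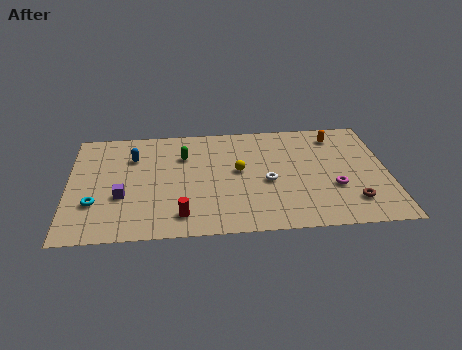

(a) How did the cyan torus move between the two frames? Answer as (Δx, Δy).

(-2.6, -2.1)

The cyan torus started near (4.0, 5.2) and ended near (1.4, 3.1).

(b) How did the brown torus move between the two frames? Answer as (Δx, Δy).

(-0.3, -2.3)

From the two frames, the brown torus sits at roughly (15.2, 4.5) before and (14.9, 2.2) after.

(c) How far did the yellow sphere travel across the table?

1.4

The yellow sphere moved from about (7.6, 5.2) to (9.0, 5.4), a distance of √(1.4² + 0.2²) ≈ 1.4.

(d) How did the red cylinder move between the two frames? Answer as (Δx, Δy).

(-3.4, 0.1)

From the two frames, the red cylinder sits at roughly (9.3, 1.6) before and (5.9, 1.7) after.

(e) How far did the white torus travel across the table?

4.5

The white torus moved from about (13.7, 1.1) to (10.5, 4.3), a distance of √(3.2² + 3.2²) ≈ 4.5.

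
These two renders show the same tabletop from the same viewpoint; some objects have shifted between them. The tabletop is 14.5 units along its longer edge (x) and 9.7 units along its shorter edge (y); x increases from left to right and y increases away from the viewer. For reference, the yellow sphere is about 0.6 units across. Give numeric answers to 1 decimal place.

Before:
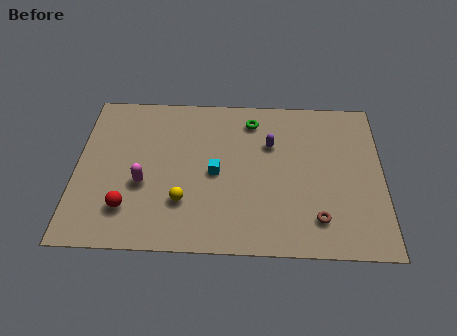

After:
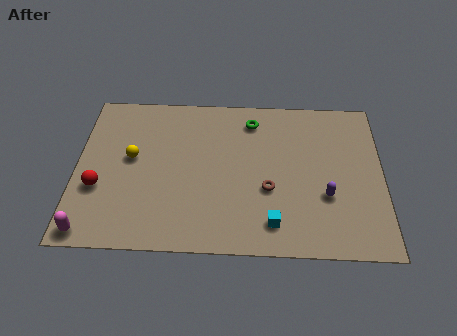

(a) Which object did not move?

the green torus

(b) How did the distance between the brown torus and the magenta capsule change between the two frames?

+0.4

The distance was about 8.4 in the first image and 8.8 in the second, so they moved 0.4 units further apart.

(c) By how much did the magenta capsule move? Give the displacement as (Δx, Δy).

(-2.4, -2.9)

From the two frames, the magenta capsule sits at roughly (3.2, 3.8) before and (0.8, 0.9) after.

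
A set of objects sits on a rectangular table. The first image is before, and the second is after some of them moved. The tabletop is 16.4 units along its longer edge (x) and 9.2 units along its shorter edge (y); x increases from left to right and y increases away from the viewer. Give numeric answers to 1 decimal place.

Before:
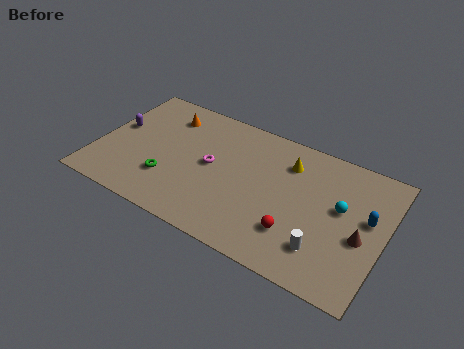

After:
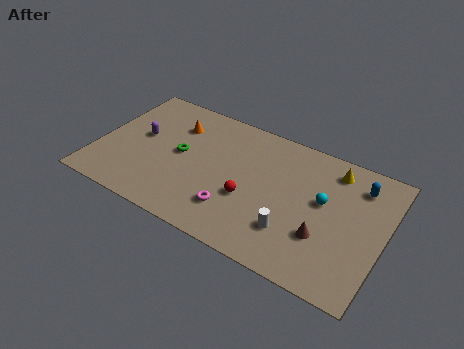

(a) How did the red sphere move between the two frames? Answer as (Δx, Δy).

(-2.8, 1.0)

The red sphere started near (11.7, 2.5) and ended near (8.9, 3.5).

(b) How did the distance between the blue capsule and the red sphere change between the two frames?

+2.3

Before: roughly 4.6 units apart; after: 6.9. That's 2.3 units further apart.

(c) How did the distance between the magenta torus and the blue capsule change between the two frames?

-0.7

Before: roughly 8.9 units apart; after: 8.2. That's 0.7 units closer together.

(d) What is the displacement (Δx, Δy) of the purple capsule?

(1.4, -0.1)

From the two frames, the purple capsule sits at roughly (0.9, 5.2) before and (2.3, 5.1) after.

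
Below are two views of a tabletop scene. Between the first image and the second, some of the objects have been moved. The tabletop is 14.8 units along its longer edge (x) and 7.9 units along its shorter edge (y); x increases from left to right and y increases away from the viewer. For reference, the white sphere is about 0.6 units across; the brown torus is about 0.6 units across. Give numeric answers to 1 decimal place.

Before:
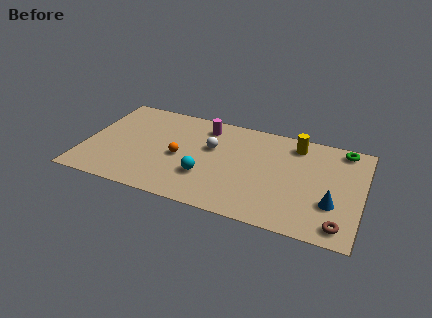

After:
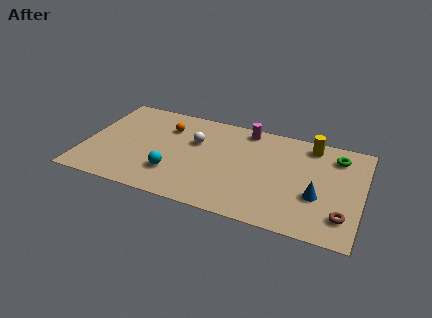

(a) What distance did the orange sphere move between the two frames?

2.4

From (5.1, 3.6) to (4.2, 5.8), the orange sphere covered √(0.9² + 2.2²) ≈ 2.4 units.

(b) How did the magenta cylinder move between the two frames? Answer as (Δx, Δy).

(2.2, 0.5)

The magenta cylinder started near (6.2, 6.5) and ended near (8.4, 7.0).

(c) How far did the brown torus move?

0.7

From (13.8, 1.1) to (13.9, 1.8), the brown torus covered √(0.1² + 0.7²) ≈ 0.7 units.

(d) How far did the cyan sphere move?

1.7

The cyan sphere was near (6.6, 2.5) before and (4.9, 2.2) after, so it travelled √(1.7² + 0.3²) ≈ 1.7 units.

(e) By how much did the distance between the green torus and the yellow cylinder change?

-1.0

They were about 2.5 units apart before and 1.5 after — 1.0 units closer together.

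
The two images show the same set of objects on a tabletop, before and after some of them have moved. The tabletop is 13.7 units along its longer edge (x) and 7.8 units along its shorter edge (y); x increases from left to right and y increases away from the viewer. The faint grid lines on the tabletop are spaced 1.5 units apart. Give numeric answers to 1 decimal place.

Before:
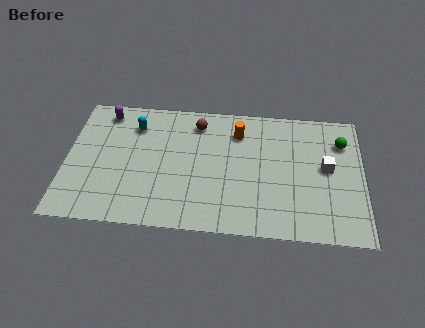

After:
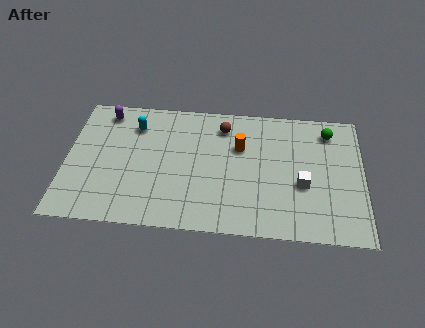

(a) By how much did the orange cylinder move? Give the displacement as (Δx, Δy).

(0.1, -0.9)

The orange cylinder started near (7.9, 6.0) and ended near (8.0, 5.1).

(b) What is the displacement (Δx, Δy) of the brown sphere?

(1.2, -0.1)

From the two frames, the brown sphere sits at roughly (6.0, 6.4) before and (7.2, 6.3) after.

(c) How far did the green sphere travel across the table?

0.8

The green sphere was near (12.7, 5.8) before and (12.1, 6.4) after, so it travelled √(0.6² + 0.6²) ≈ 0.8 units.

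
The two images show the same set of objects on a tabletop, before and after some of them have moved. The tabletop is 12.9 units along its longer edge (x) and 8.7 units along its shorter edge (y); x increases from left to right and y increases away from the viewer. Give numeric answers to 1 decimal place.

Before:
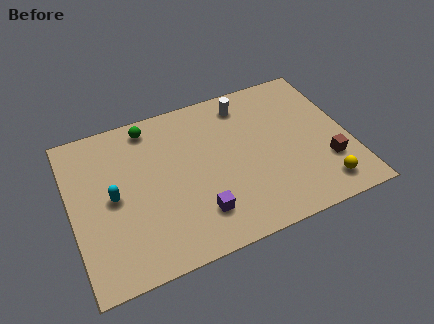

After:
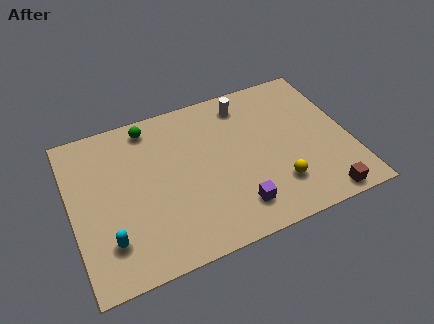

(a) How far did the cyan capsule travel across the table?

2.2

The cyan capsule was near (1.9, 4.3) before and (1.5, 2.1) after, so it travelled √(0.4² + 2.2²) ≈ 2.2 units.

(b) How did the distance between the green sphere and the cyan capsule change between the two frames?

+2.1

They were about 3.9 units apart before and 6.0 after — 2.1 units further apart.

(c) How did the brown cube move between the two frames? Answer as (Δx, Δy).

(-0.5, -1.8)

The brown cube started near (11.7, 2.6) and ended near (11.2, 0.8).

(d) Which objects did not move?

the green sphere and the white cylinder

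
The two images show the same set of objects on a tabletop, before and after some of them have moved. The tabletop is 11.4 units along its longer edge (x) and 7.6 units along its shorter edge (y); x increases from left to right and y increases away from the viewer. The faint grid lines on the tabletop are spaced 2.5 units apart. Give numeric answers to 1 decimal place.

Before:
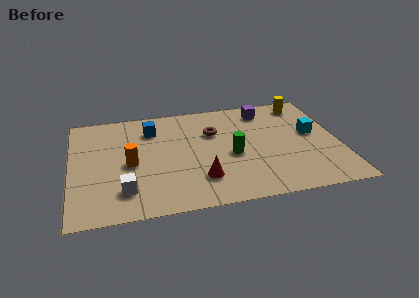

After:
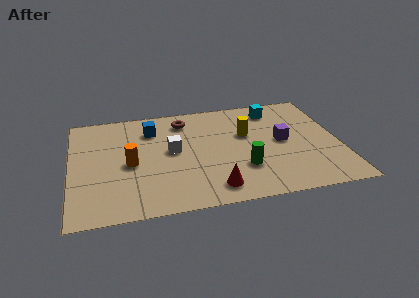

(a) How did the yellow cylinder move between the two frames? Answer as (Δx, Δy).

(-2.6, -1.8)

From the two frames, the yellow cylinder sits at roughly (10.1, 6.5) before and (7.5, 4.7) after.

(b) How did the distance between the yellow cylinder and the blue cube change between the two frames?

-2.5

Before: roughly 6.6 units apart; after: 4.1. That's 2.5 units closer together.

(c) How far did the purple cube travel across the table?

2.5

The purple cube moved from about (8.4, 6.3) to (9.0, 3.9), a distance of √(0.6² + 2.4²) ≈ 2.5.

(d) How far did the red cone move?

0.9

The red cone moved from about (5.4, 1.9) to (5.9, 1.2), a distance of √(0.5² + 0.7²) ≈ 0.9.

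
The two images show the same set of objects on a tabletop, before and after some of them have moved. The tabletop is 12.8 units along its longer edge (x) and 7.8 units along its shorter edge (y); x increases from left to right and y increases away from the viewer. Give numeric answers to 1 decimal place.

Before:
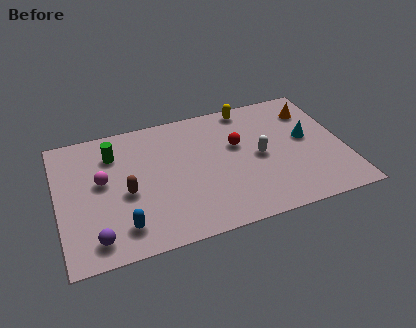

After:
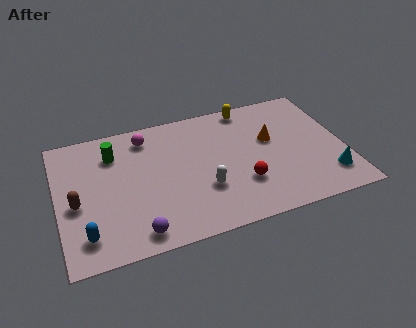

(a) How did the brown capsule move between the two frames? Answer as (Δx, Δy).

(-2.2, 0.0)

From the two frames, the brown capsule sits at roughly (3.0, 3.4) before and (0.8, 3.4) after.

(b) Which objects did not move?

the yellow capsule and the green cylinder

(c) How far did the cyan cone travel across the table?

2.7

The cyan cone was near (11.2, 4.3) before and (11.9, 1.7) after, so it travelled √(0.7² + 2.6²) ≈ 2.7 units.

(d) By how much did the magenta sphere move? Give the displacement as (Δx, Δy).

(2.1, 2.1)

From the two frames, the magenta sphere sits at roughly (2.0, 4.4) before and (4.1, 6.5) after.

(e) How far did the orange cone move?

2.4

The orange cone was near (11.6, 6.0) before and (9.6, 4.7) after, so it travelled √(2.0² + 1.3²) ≈ 2.4 units.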